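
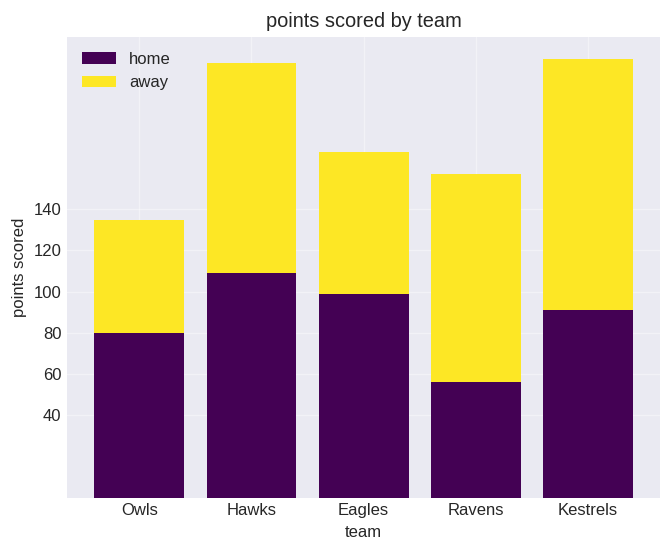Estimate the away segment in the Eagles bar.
away top ≈ 160, bottom ≈ 100; segment ≈ 60.

≈ 60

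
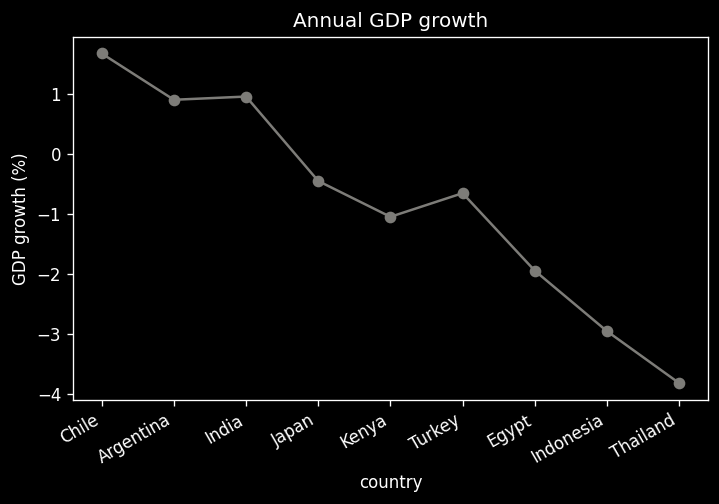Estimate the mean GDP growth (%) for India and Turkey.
(1.0 + -0.5) / 2 ≈ 0.25.

≈ 0.25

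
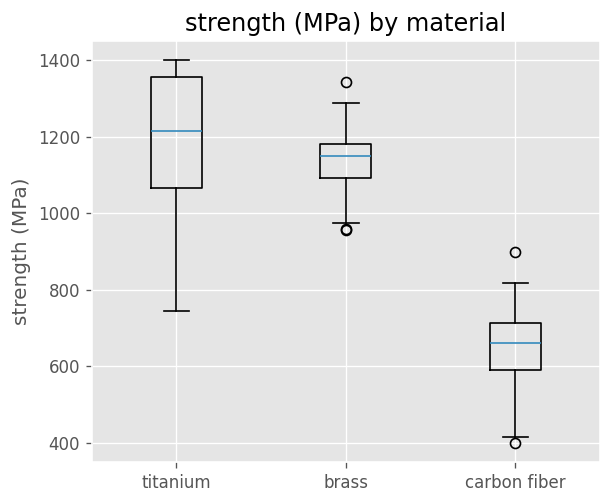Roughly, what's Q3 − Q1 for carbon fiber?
Q3 ≈ 700, Q1 ≈ 600; IQR ≈ 100.

≈ 100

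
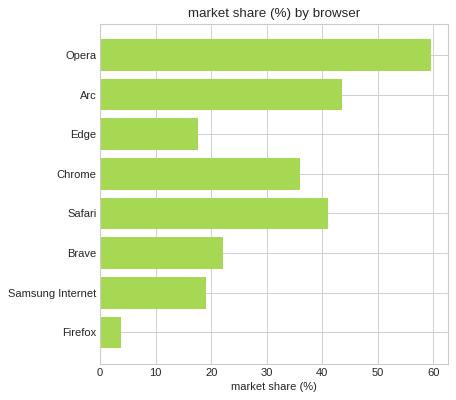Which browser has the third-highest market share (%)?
Safari

Top 4: Opera ≈ 60, Arc ≈ 45, Safari ≈ 40, Chrome ≈ 35.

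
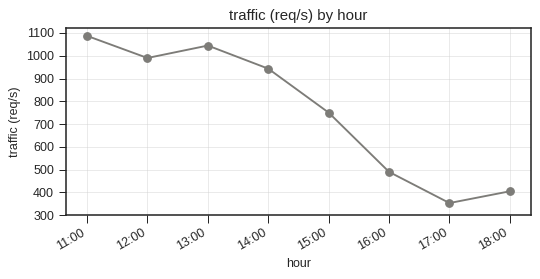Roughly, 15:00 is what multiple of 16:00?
≈ 1.6×

15:00 ≈ 800, 16:00 ≈ 500; 800/500 ≈ 1.6.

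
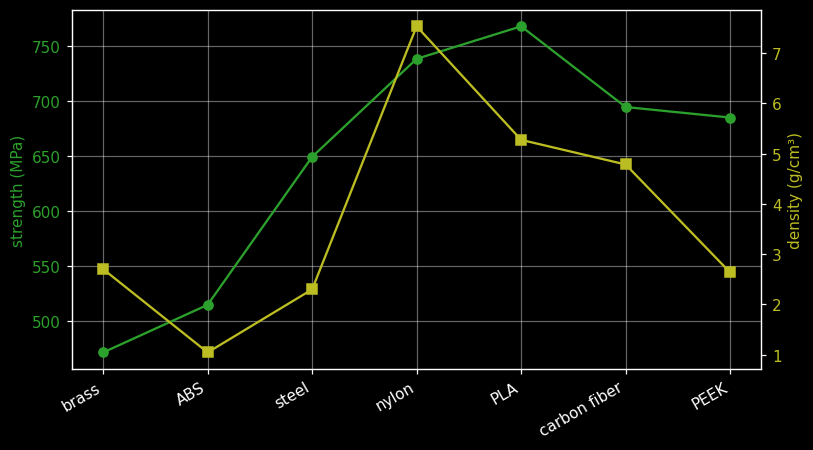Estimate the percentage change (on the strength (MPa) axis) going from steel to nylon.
steel ≈ 650, nylon ≈ 750; (750 − 650) / 650 ≈ +15.4%.

≈ +15.4%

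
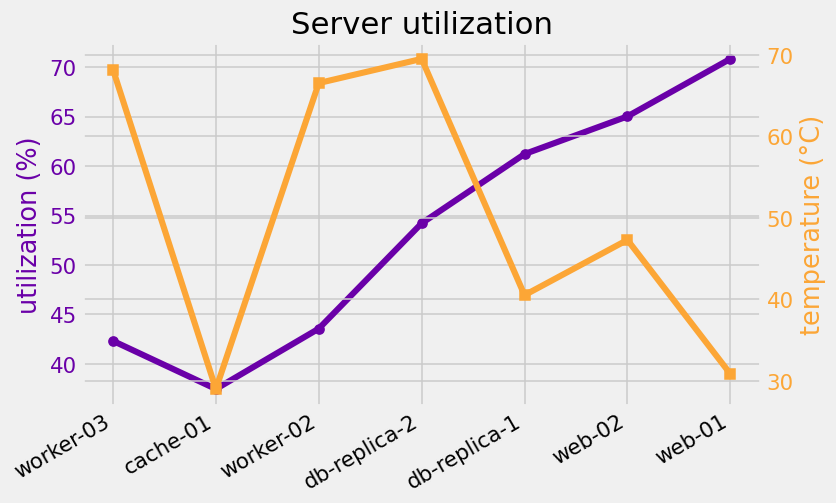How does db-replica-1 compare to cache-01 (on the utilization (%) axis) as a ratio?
≈ 1.71×

db-replica-1 ≈ 60, cache-01 ≈ 35; 60/35 ≈ 1.71.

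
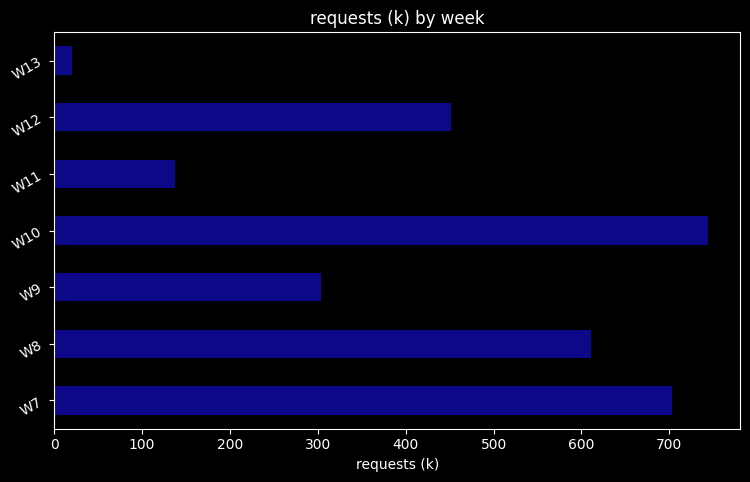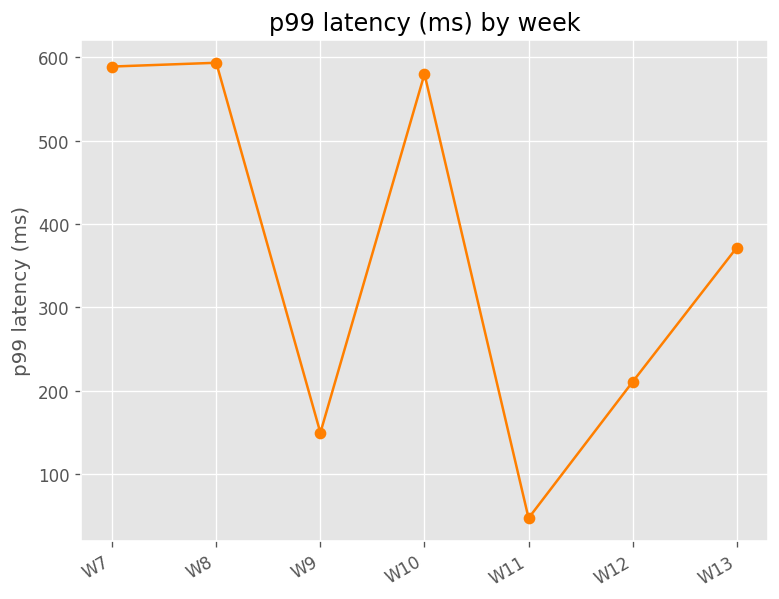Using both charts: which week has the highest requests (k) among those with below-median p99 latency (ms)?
Chart 2 median p99 latency (ms) ≈ 400; below-median weeks: W9, W11, W12. Among those, W12 has the highest requests (k) (≈ 500).

W12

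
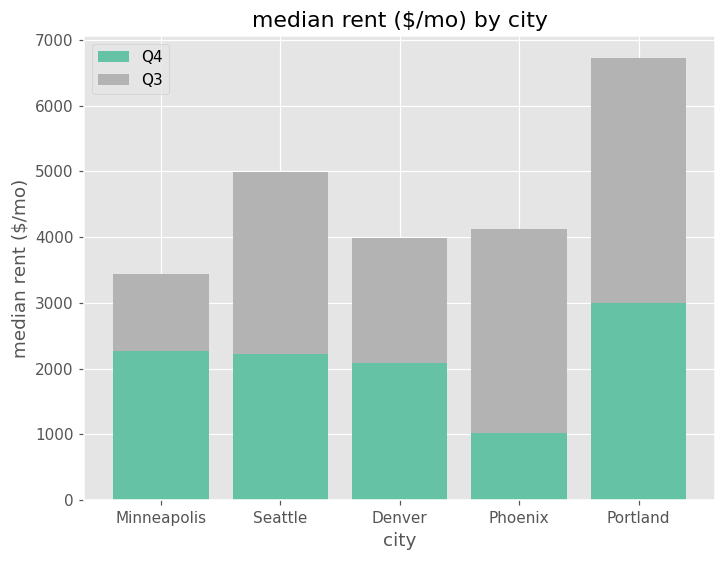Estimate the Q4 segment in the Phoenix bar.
Q4 top ≈ 1000, bottom ≈ 0; segment ≈ 1000.

≈ 1000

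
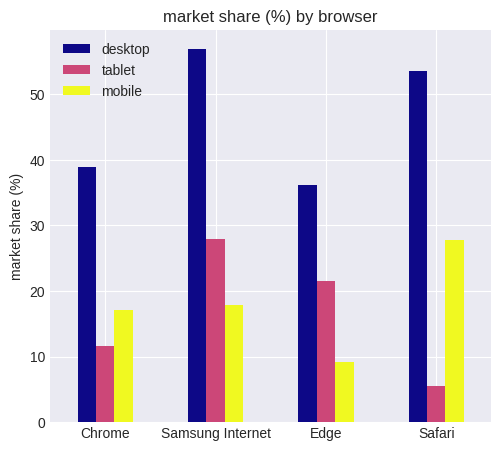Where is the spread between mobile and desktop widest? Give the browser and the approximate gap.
Samsung Internet: mobile ≈ 20, desktop ≈ 55 → gap ≈ 35. Next-largest (Edge) is only ≈ 25.

Samsung Internet, ≈ 35 %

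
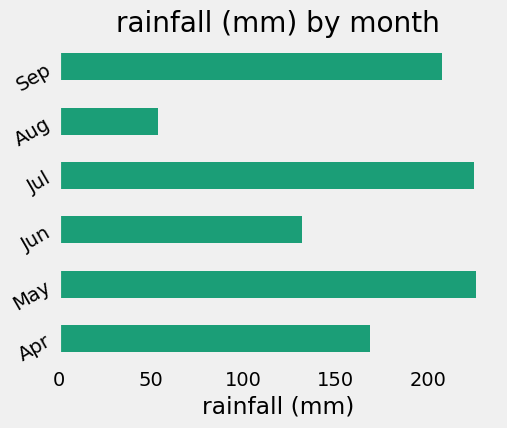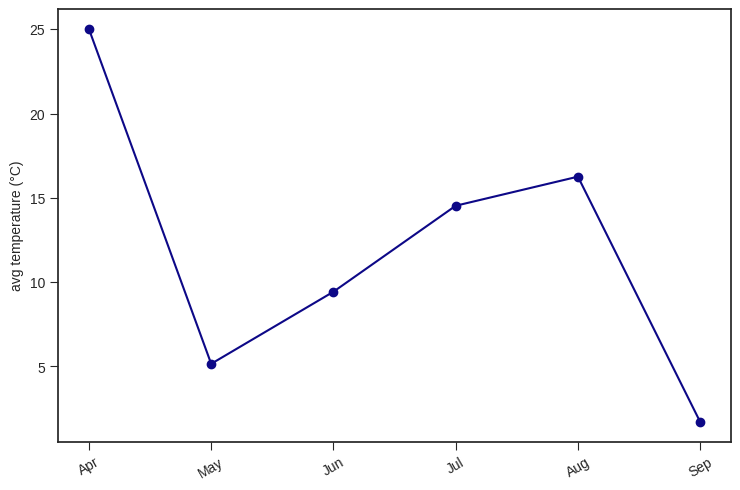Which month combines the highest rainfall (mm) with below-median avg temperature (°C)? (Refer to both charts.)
Chart 2 median avg temperature (°C) ≈ 10; below-median months: May, Jun, Sep. Among those, May has the highest rainfall (mm) (≈ 225).

May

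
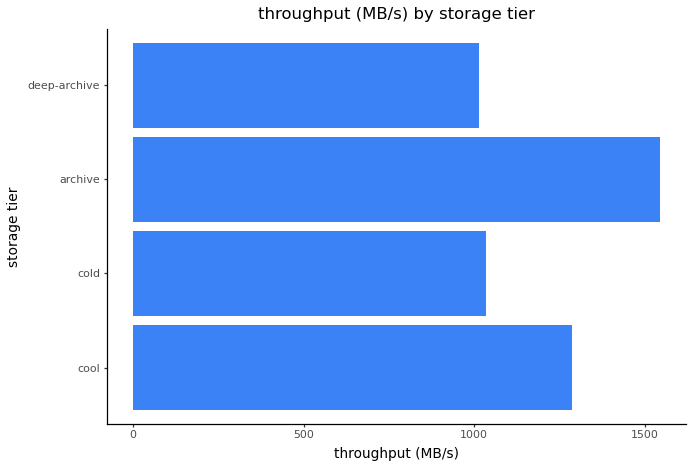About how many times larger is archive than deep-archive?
≈ 1.6×

archive ≈ 1600, deep-archive ≈ 1000; 1600/1000 ≈ 1.6.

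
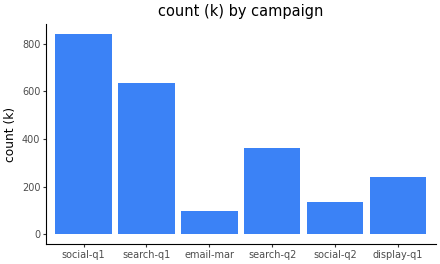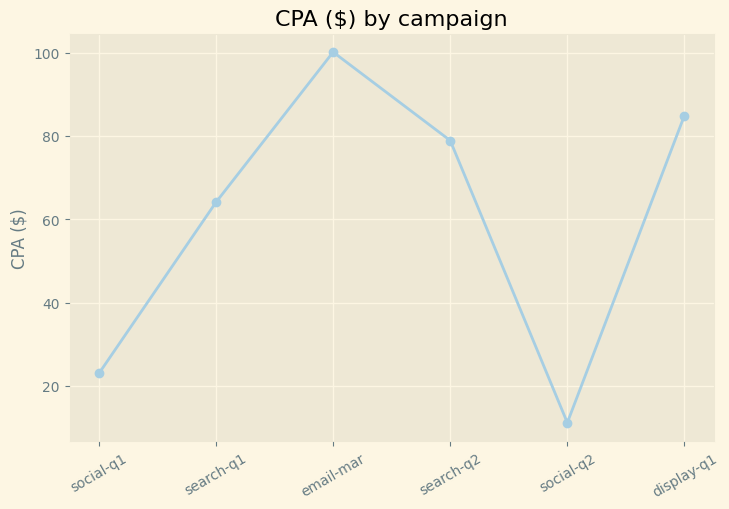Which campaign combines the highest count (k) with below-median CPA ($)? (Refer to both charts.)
Chart 2 median CPA ($) ≈ 70; below-median campaigns: social-q1, search-q1, social-q2. Among those, social-q1 has the highest count (k) (≈ 800).

social-q1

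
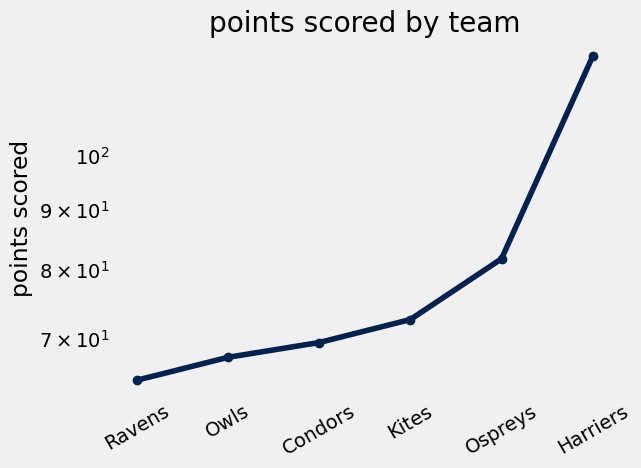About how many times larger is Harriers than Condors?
≈ 1.71×

Harriers ≈ 120, Condors ≈ 70; 120/70 ≈ 1.71.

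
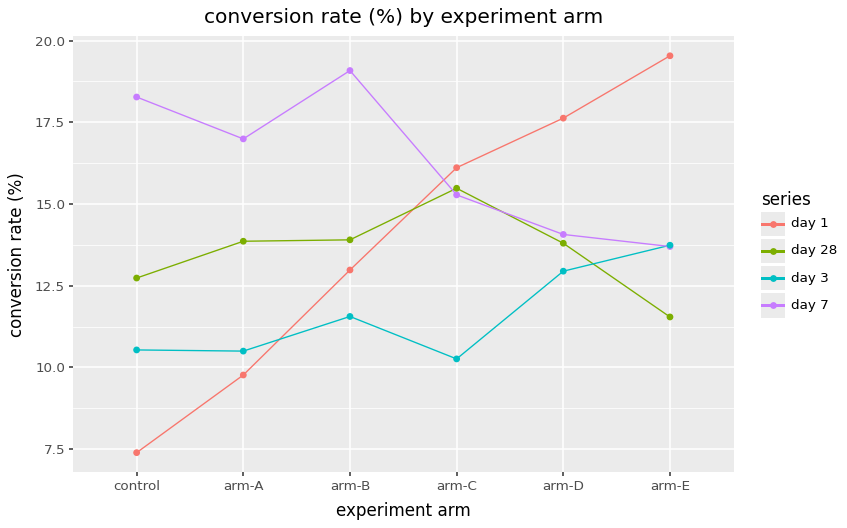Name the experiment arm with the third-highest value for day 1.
Top 4 for day 1: arm-E ≈ 20, arm-D ≈ 18, arm-C ≈ 16, arm-B ≈ 12.

arm-C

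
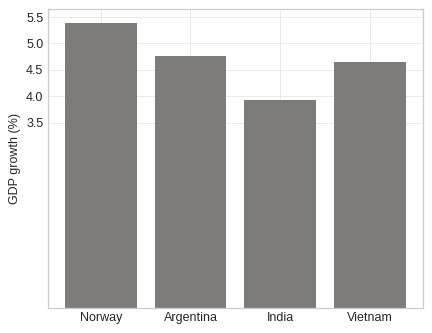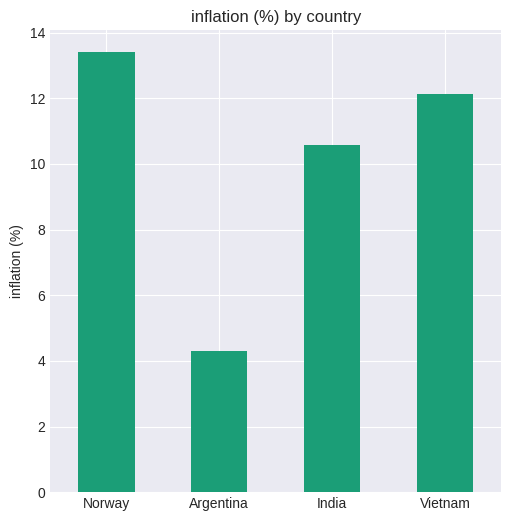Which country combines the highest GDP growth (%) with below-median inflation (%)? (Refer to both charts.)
Argentina

Chart 2 median inflation (%) ≈ 12; below-median countries: Argentina, India. Among those, Argentina has the highest GDP growth (%) (≈ 5).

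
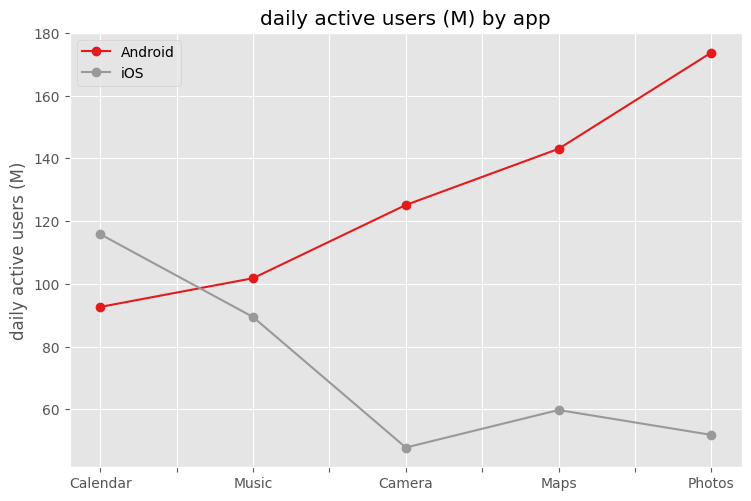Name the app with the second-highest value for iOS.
Music

Top 3 for iOS: Calendar ≈ 120, Music ≈ 80, Maps ≈ 60.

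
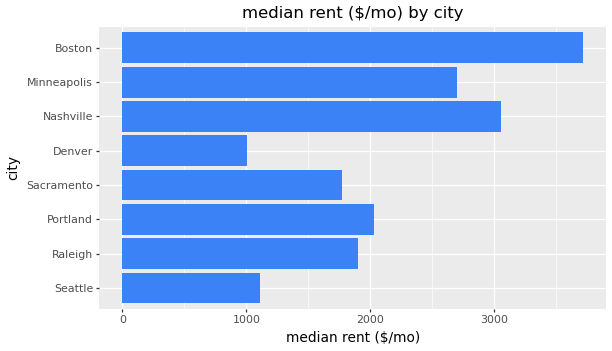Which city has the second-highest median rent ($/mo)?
Top 3: Boston ≈ 3500, Nashville ≈ 3000, Minneapolis ≈ 2500.

Nashville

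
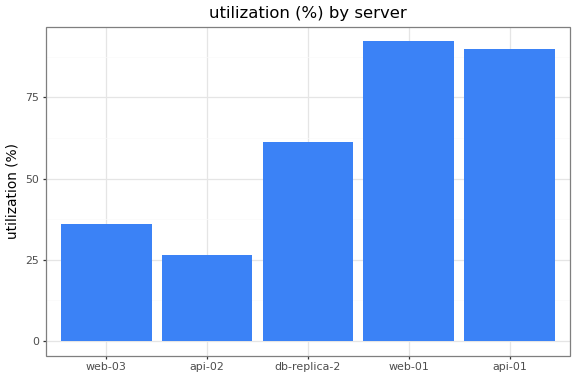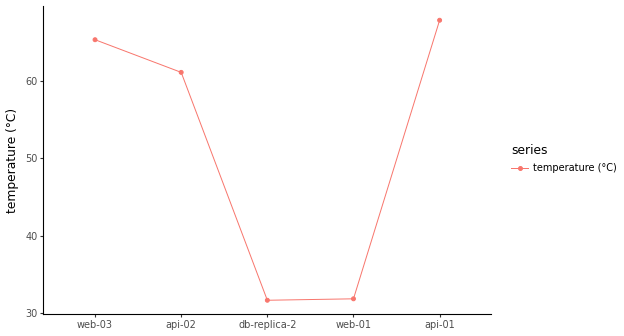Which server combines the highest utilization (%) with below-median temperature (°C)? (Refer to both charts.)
web-01

Chart 2 median temperature (°C) ≈ 60; below-median servers: db-replica-2, web-01. Among those, web-01 has the highest utilization (%) (≈ 90).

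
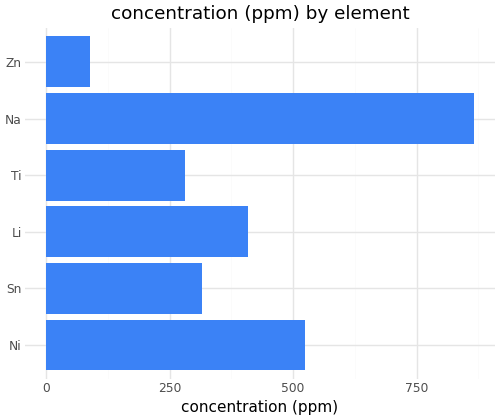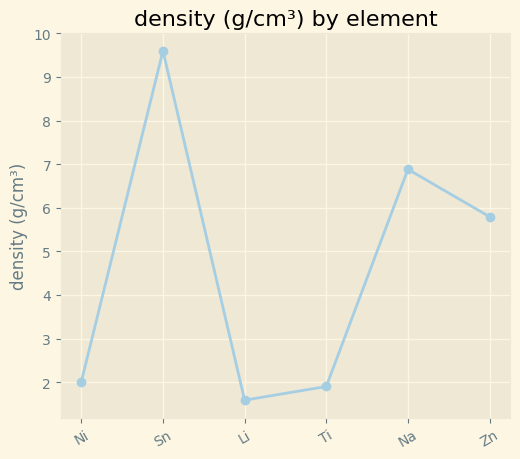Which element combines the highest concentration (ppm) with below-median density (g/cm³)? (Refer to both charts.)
Chart 2 median density (g/cm³) ≈ 4; below-median elements: Ni, Li, Ti. Among those, Ni has the highest concentration (ppm) (≈ 500).

Ni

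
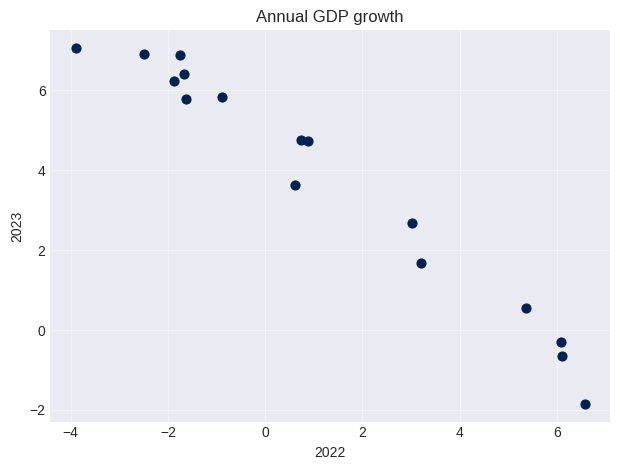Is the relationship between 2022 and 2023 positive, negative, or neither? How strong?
negative, strong

Points are negatively correlated; strong (|r| ≈ 1.0).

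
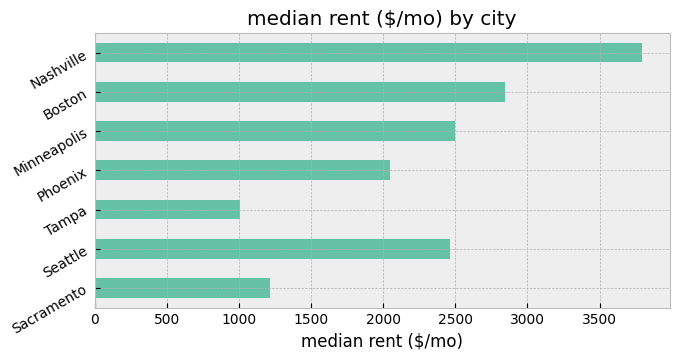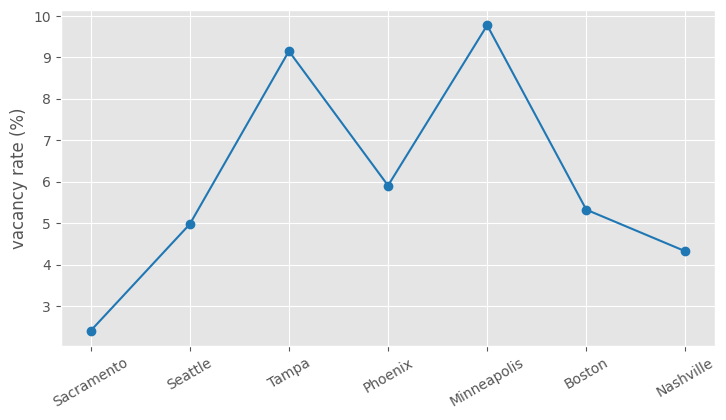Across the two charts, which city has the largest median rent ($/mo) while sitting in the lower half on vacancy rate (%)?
Chart 2 median vacancy rate (%) ≈ 5; below-median cities: Sacramento, Seattle, Nashville. Among those, Nashville has the highest median rent ($/mo) (≈ 4000).

Nashville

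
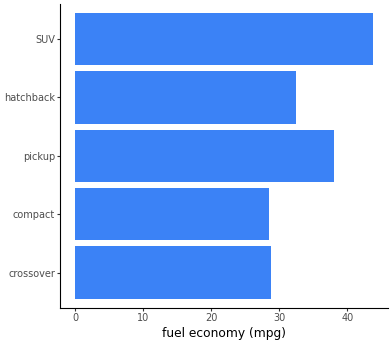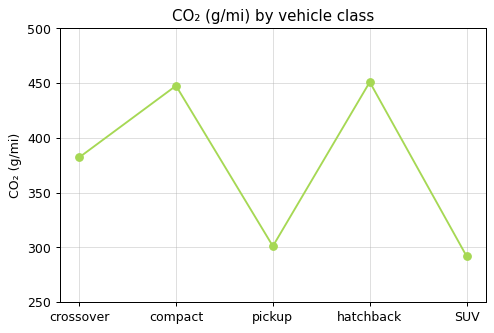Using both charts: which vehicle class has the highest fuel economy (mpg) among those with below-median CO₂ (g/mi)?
SUV

Chart 2 median CO₂ (g/mi) ≈ 400; below-median vehicle classes: pickup, SUV. Among those, SUV has the highest fuel economy (mpg) (≈ 45).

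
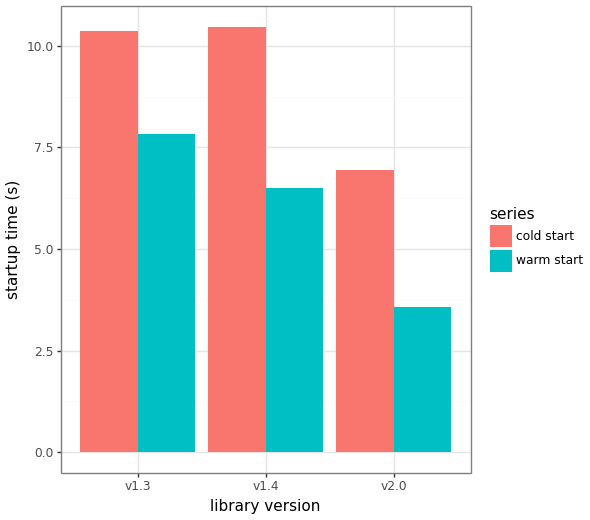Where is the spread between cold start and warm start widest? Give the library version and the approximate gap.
v1.4, ≈ 4 s

v1.4: cold start ≈ 10, warm start ≈ 6 → gap ≈ 4. Next-largest (v2.0) is only ≈ 3.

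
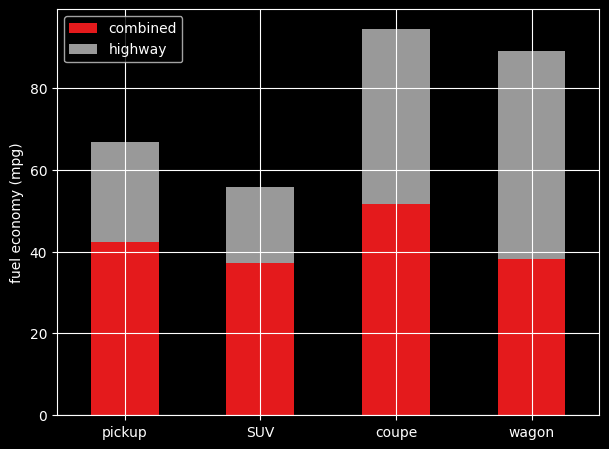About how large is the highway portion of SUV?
highway top ≈ 60, bottom ≈ 40; segment ≈ 20.

≈ 20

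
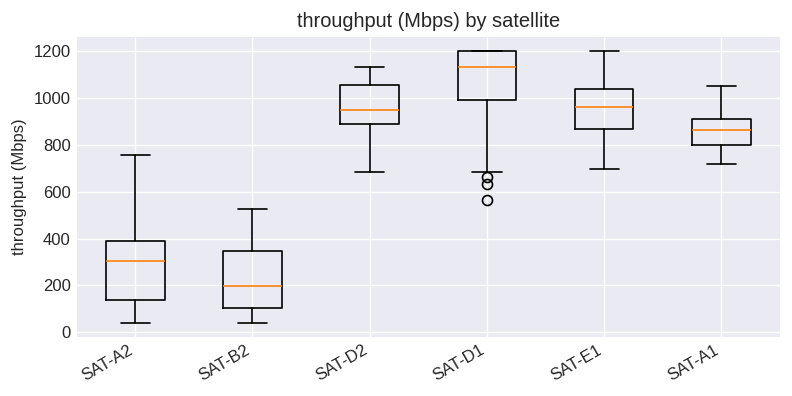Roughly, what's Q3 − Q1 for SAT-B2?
Q3 ≈ 300, Q1 ≈ 100; IQR ≈ 200.

≈ 200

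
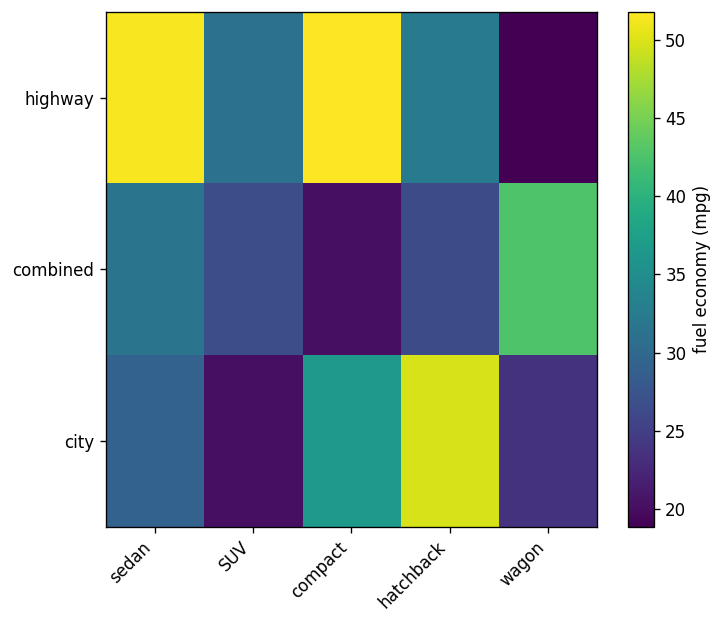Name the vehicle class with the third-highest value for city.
Top 4 for city: hatchback ≈ 50, compact ≈ 35, sedan ≈ 30, wagon ≈ 25.

sedan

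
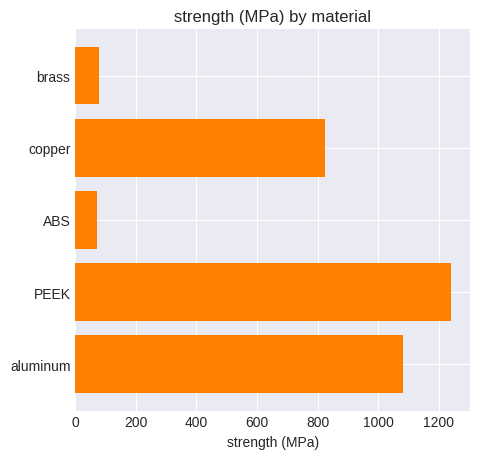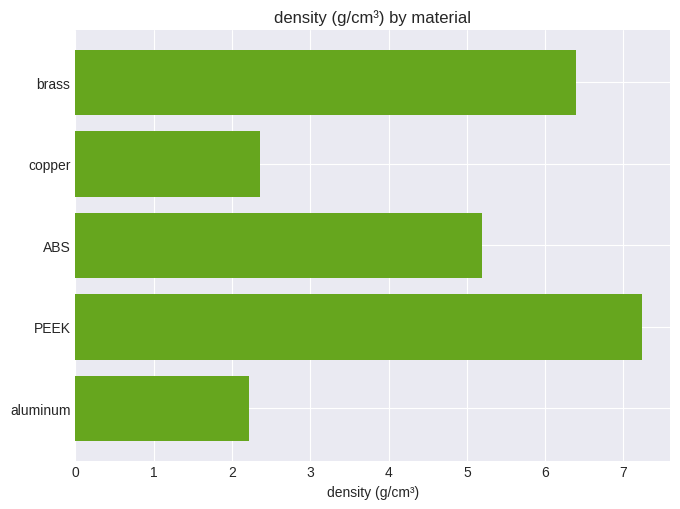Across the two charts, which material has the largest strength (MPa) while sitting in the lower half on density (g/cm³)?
aluminum

Chart 2 median density (g/cm³) ≈ 5; below-median materials: copper, aluminum. Among those, aluminum has the highest strength (MPa) (≈ 1000).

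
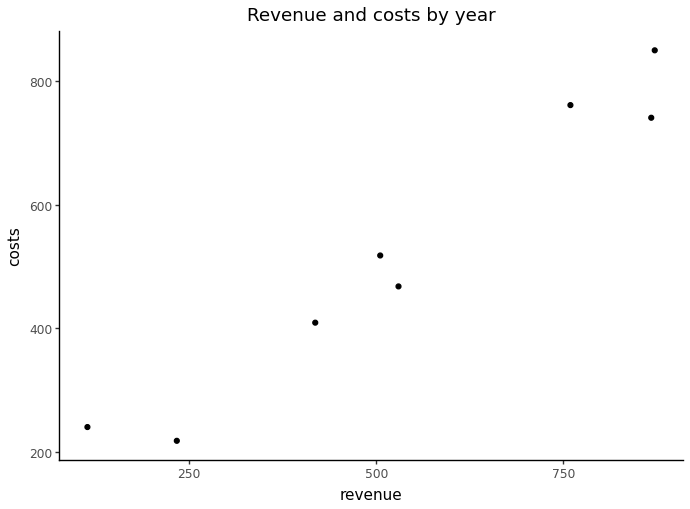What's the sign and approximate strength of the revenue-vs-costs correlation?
Points are positively correlated; strong (|r| ≈ 1.0).

positive, strong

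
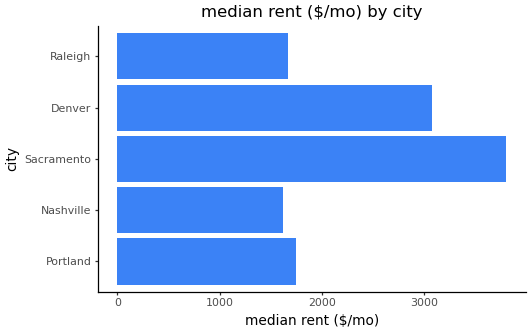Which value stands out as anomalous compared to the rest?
Sacramento ≈ 4000; the rest sit between ≈ 1500 and ≈ 3000.

Sacramento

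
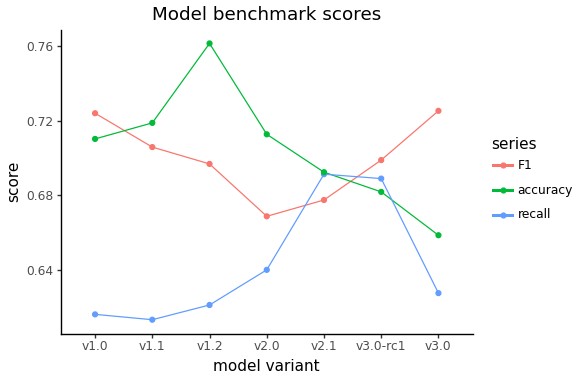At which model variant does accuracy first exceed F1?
v1.1

v1.0: accuracy ≈ 0.72 vs F1 ≈ 0.72 (not yet); v1.1: accuracy ≈ 0.72 vs F1 ≈ 0.70 (first crossover).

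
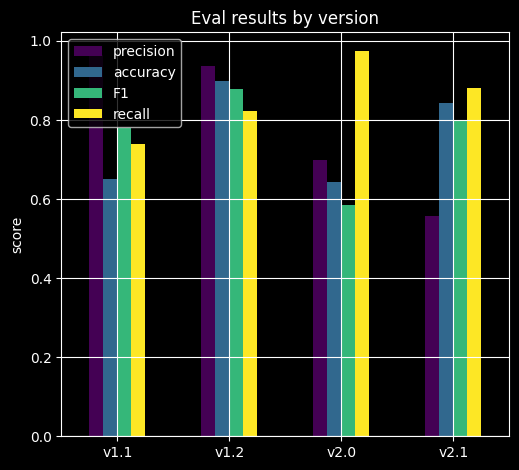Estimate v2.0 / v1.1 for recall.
v2.0 ≈ 1.0, v1.1 ≈ 0.7; 1.0/0.7 ≈ 1.43.

≈ 1.43×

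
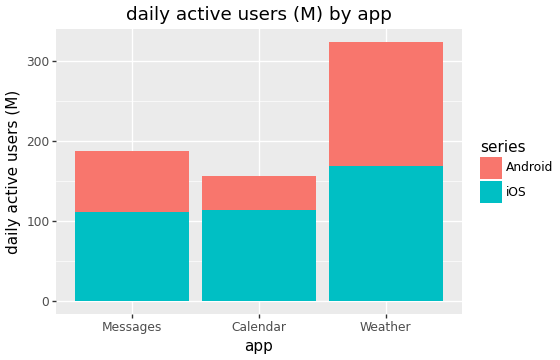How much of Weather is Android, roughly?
≈ 150

Android top ≈ 300, bottom ≈ 150; segment ≈ 150.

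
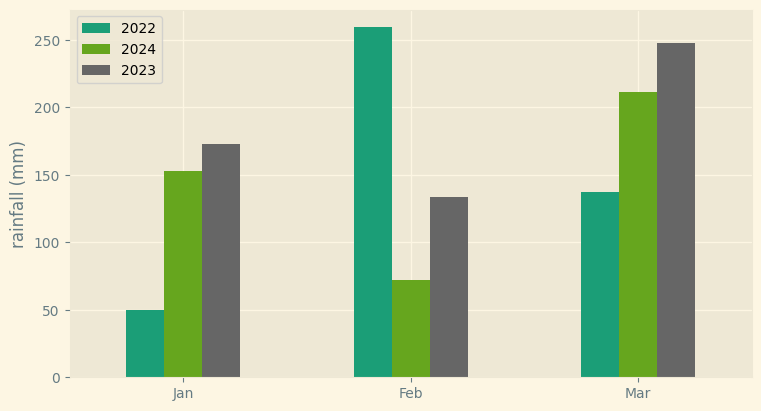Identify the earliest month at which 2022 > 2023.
Jan: 2022 ≈ 50 vs 2023 ≈ 175 (not yet); Feb: 2022 ≈ 250 vs 2023 ≈ 125 (first crossover).

Feb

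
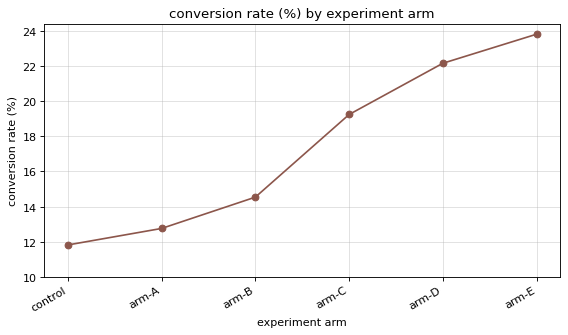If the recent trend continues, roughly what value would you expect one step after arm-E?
Last three: 20, 22, 24 → slope ≈ 2/step → next ≈ 26.

≈ 26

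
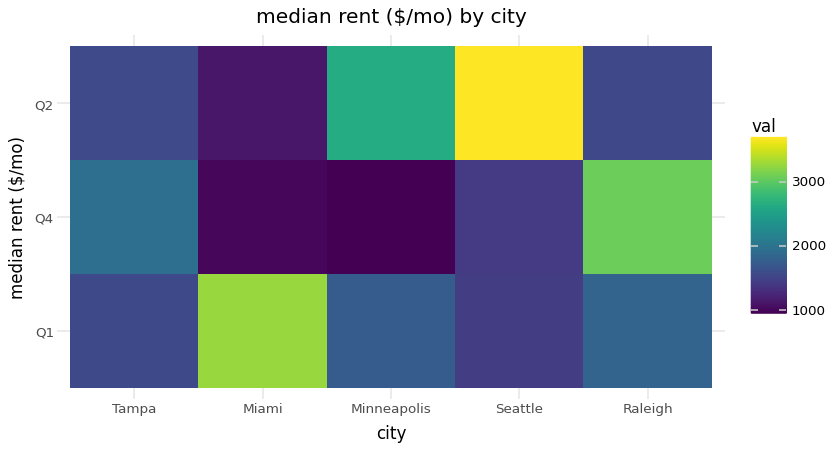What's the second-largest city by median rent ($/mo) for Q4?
Top 3 for Q4: Raleigh ≈ 3000, Tampa ≈ 2000, Seattle ≈ 1500.

Tampa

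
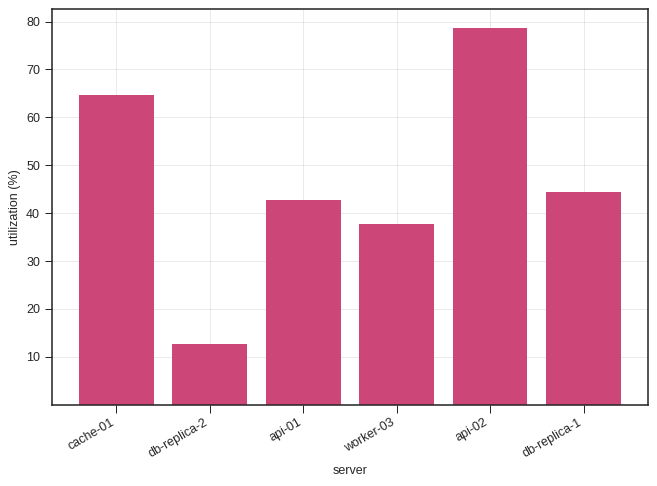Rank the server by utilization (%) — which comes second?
Top 3: api-02 ≈ 80, cache-01 ≈ 60, db-replica-1 ≈ 40.

cache-01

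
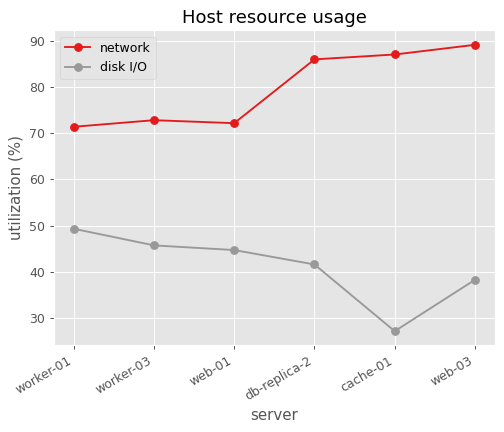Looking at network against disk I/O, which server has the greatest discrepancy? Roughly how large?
cache-01: network ≈ 90, disk I/O ≈ 30 → gap ≈ 60. Next-largest (web-03) is only ≈ 50.

cache-01, ≈ 60 %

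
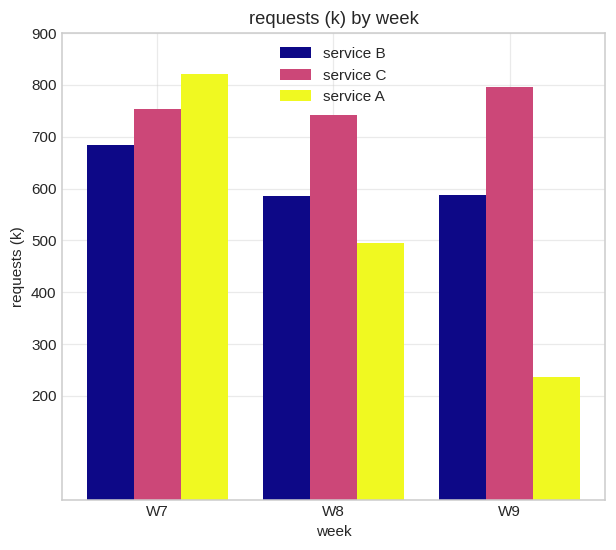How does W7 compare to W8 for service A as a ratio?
W7 ≈ 800, W8 ≈ 500; 800/500 ≈ 1.6.

≈ 1.6×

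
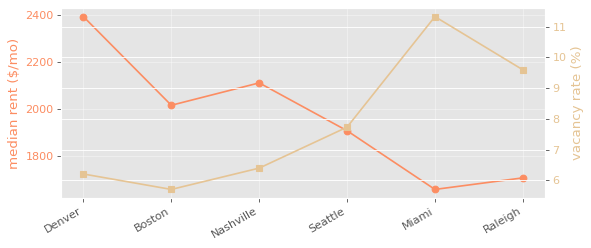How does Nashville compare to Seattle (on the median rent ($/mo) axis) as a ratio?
Nashville ≈ 2100, Seattle ≈ 1900; 2100/1900 ≈ 1.11.

≈ 1.11×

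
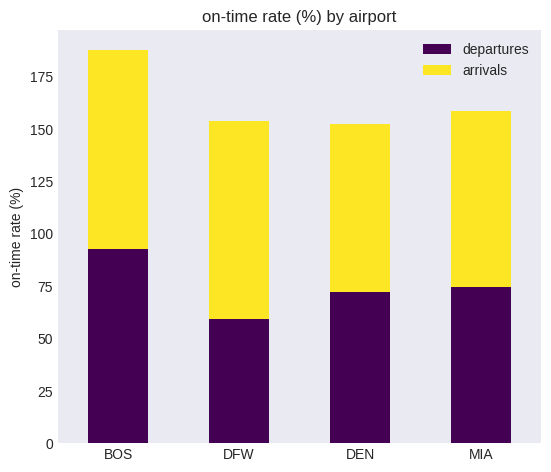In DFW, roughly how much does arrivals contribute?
arrivals top ≈ 160, bottom ≈ 60; segment ≈ 100.

≈ 100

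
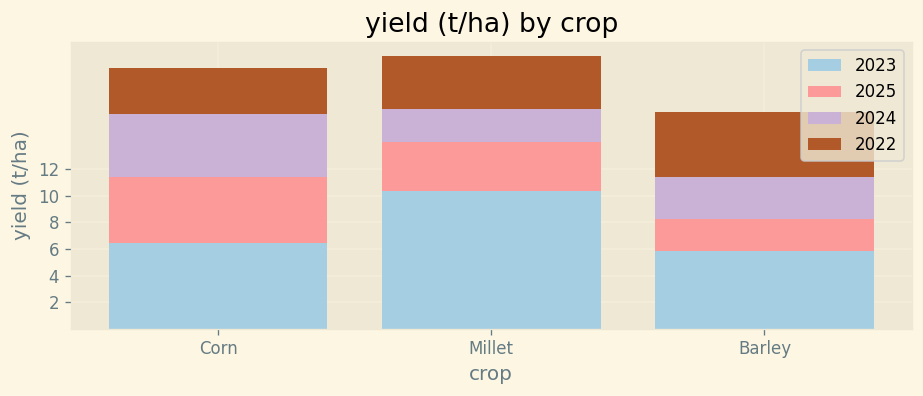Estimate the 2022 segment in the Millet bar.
2022 top ≈ 20, bottom ≈ 16; segment ≈ 4.

≈ 4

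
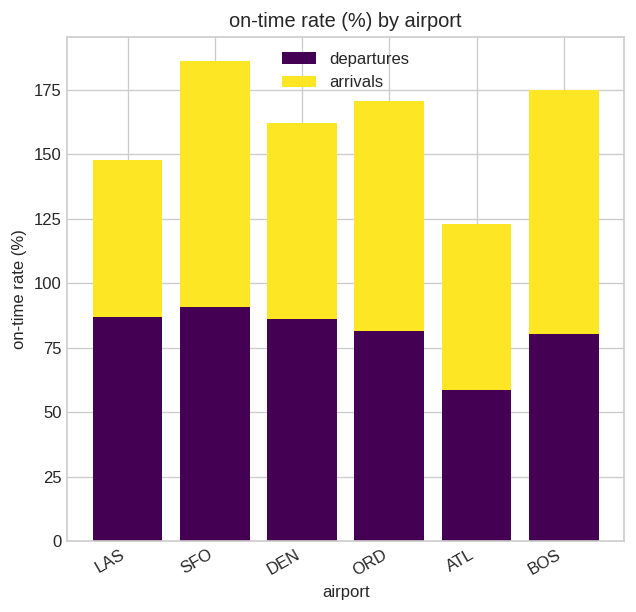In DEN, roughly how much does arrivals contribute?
≈ 80

arrivals top ≈ 160, bottom ≈ 80; segment ≈ 80.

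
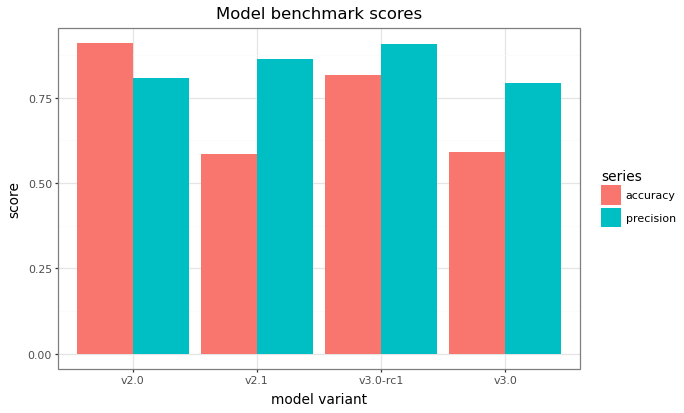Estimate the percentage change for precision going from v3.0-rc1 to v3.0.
≈ -11.1%

v3.0-rc1 ≈ 0.9, v3.0 ≈ 0.8; (0.8 − 0.9) / 0.9 ≈ -11.1%.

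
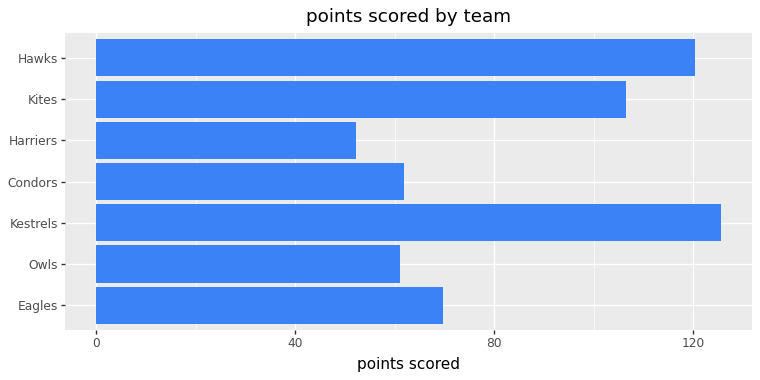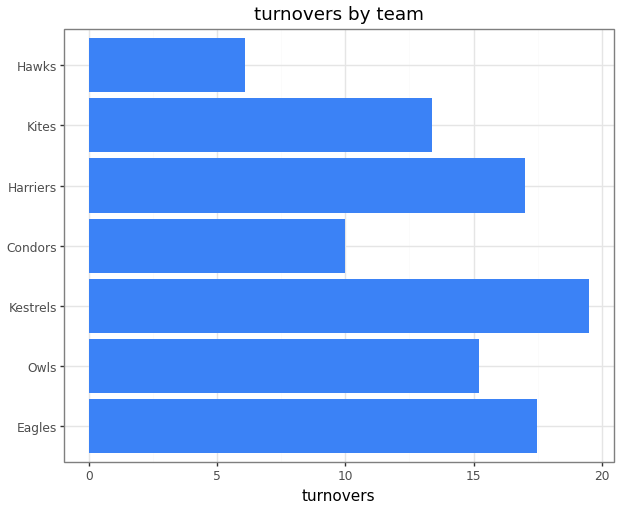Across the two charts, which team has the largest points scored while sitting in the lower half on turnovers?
Chart 2 median turnovers ≈ 16; below-median teams: Condors, Kites, Hawks. Among those, Hawks has the highest points scored (≈ 120).

Hawks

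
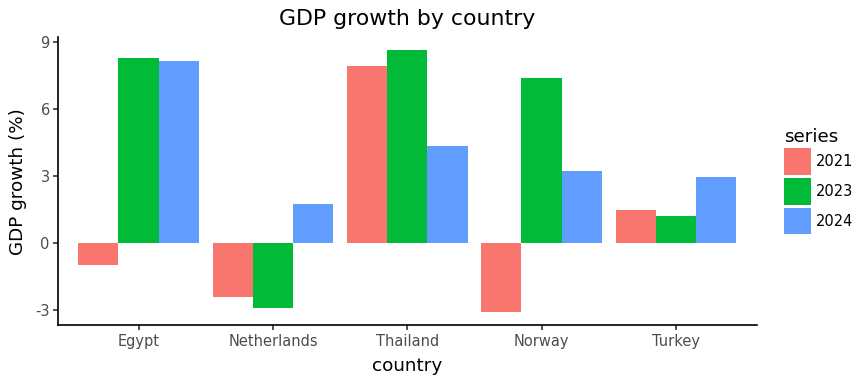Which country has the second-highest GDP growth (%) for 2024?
Thailand

Top 3 for 2024: Egypt ≈ 8, Thailand ≈ 4, Norway ≈ 3.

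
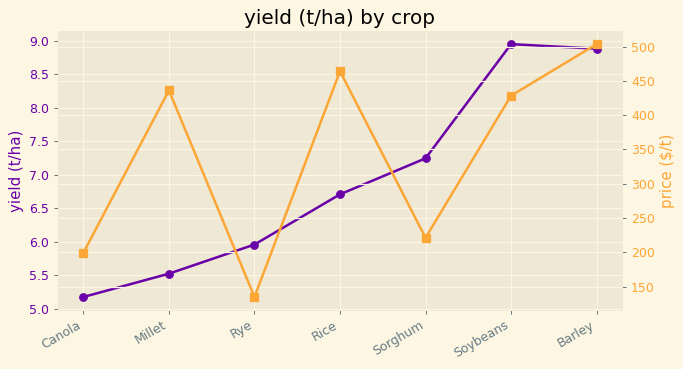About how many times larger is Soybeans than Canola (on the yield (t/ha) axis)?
Soybeans ≈ 9.0, Canola ≈ 5.0; 9.0/5.0 ≈ 1.8.

≈ 1.8×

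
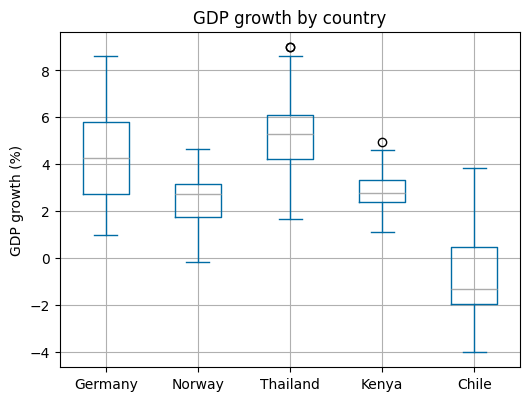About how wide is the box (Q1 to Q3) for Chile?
≈ 2

Q3 ≈ 0, Q1 ≈ -2; IQR ≈ 2.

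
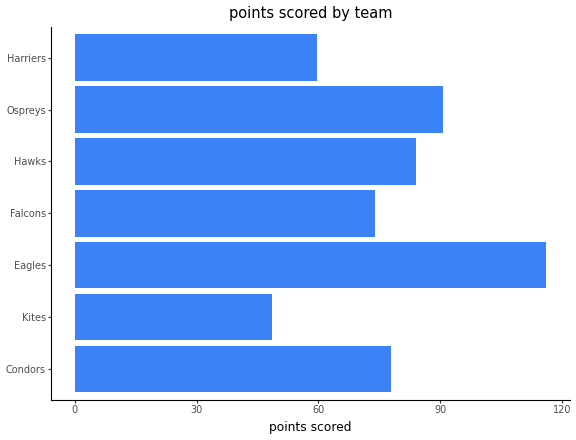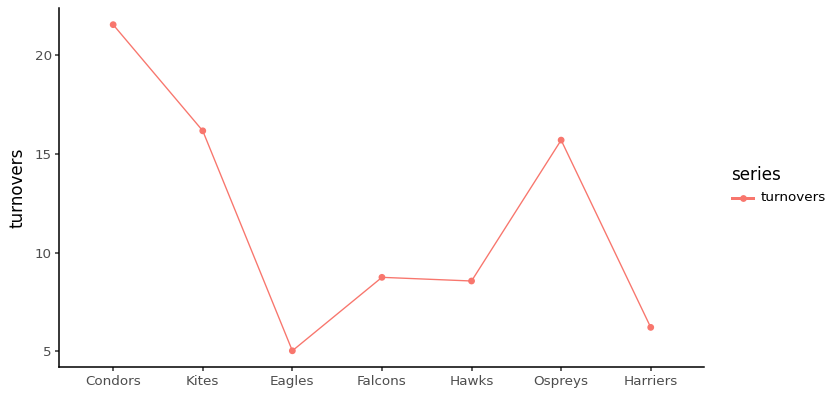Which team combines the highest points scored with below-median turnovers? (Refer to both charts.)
Chart 2 median turnovers ≈ 8; below-median teams: Eagles, Hawks, Harriers. Among those, Eagles has the highest points scored (≈ 120).

Eagles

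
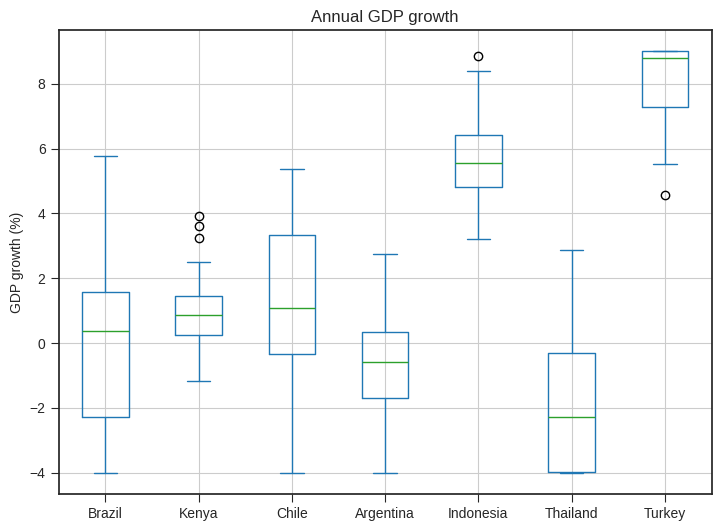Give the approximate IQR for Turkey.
Q3 ≈ 9, Q1 ≈ 7; IQR ≈ 2.

≈ 2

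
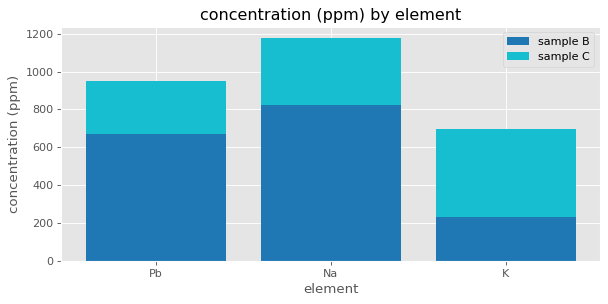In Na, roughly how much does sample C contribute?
sample C top ≈ 1200, bottom ≈ 800; segment ≈ 400.

≈ 400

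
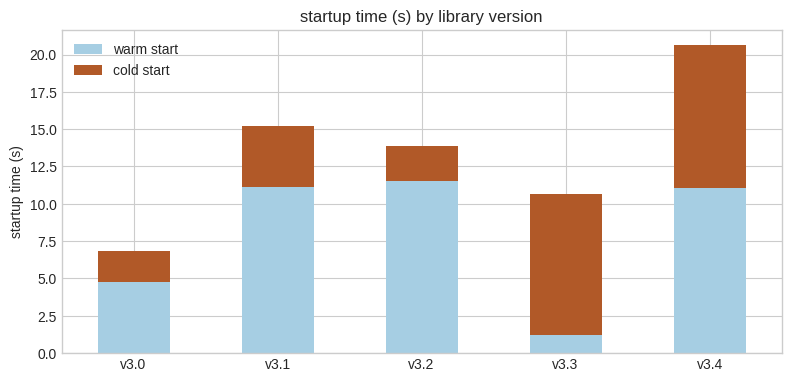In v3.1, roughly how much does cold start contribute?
≈ 4

cold start top ≈ 16, bottom ≈ 12; segment ≈ 4.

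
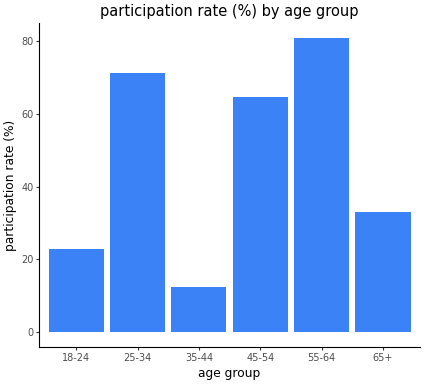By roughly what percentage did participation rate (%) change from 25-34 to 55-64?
≈ +14.3%

25-34 ≈ 70, 55-64 ≈ 80; (80 − 70) / 70 ≈ +14.3%.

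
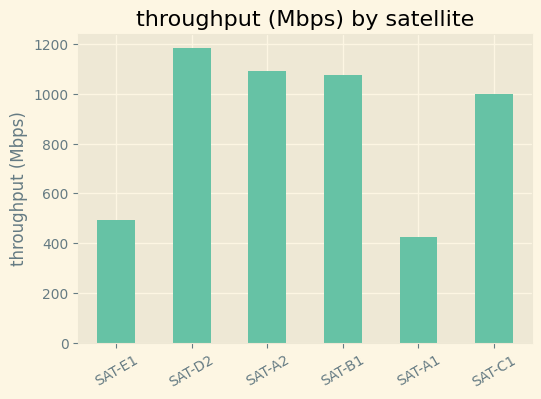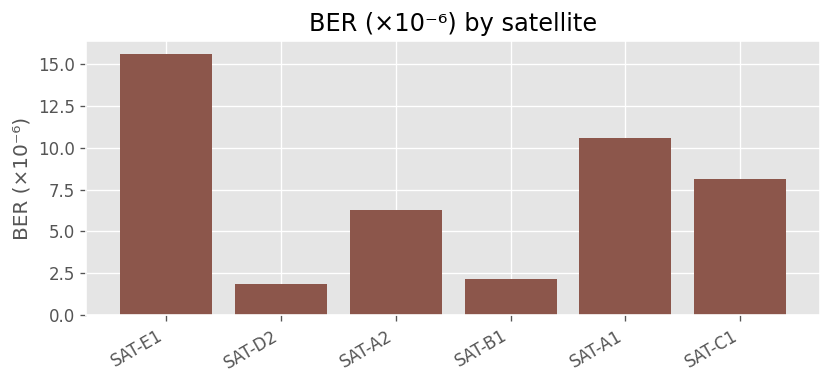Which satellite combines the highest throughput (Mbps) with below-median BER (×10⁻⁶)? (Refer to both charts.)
Chart 2 median BER (×10⁻⁶) ≈ 8; below-median satellites: SAT-D2, SAT-A2, SAT-B1. Among those, SAT-D2 has the highest throughput (Mbps) (≈ 1200).

SAT-D2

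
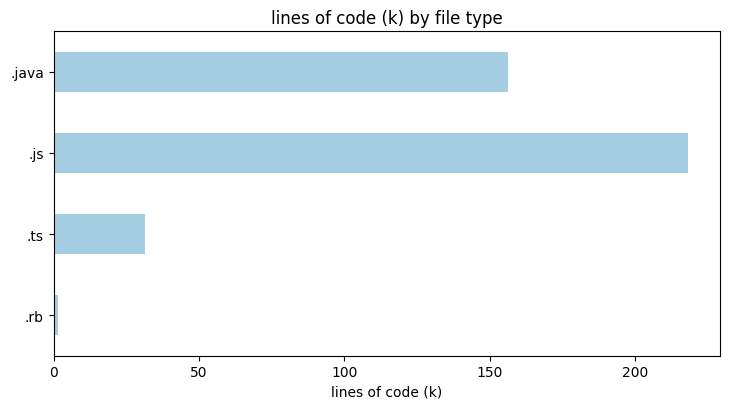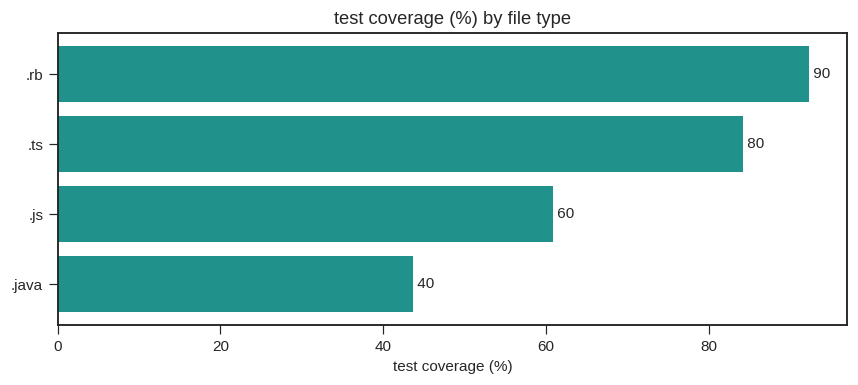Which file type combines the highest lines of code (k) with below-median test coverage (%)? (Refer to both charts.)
Chart 2 median test coverage (%) ≈ 70; below-median file types: .js, .java. Among those, .js has the highest lines of code (k) (≈ 225).

.js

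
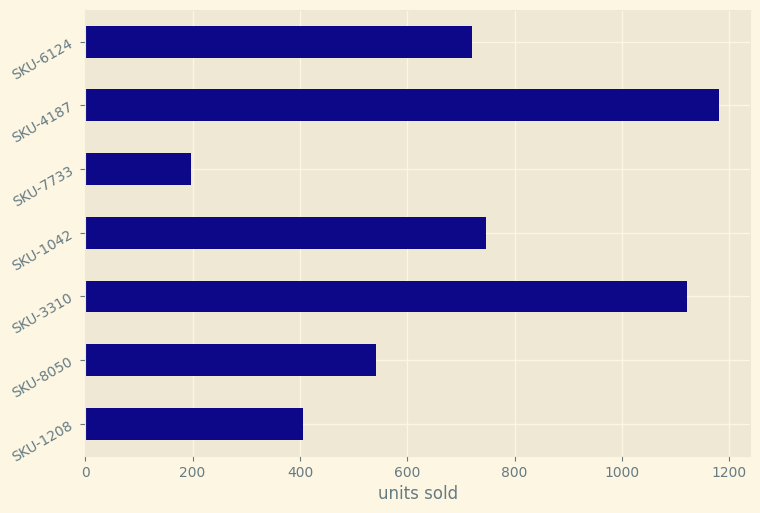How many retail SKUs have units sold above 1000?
Above 1000: SKU-3310, SKU-4187.

2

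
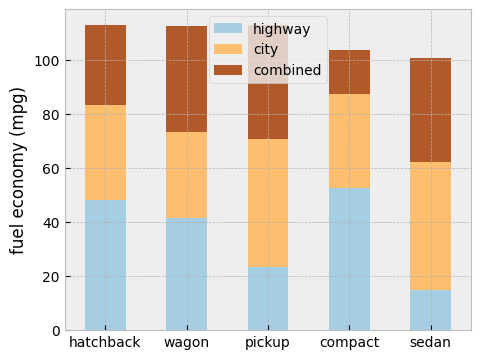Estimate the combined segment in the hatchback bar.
combined top ≈ 110, bottom ≈ 80; segment ≈ 30.

≈ 30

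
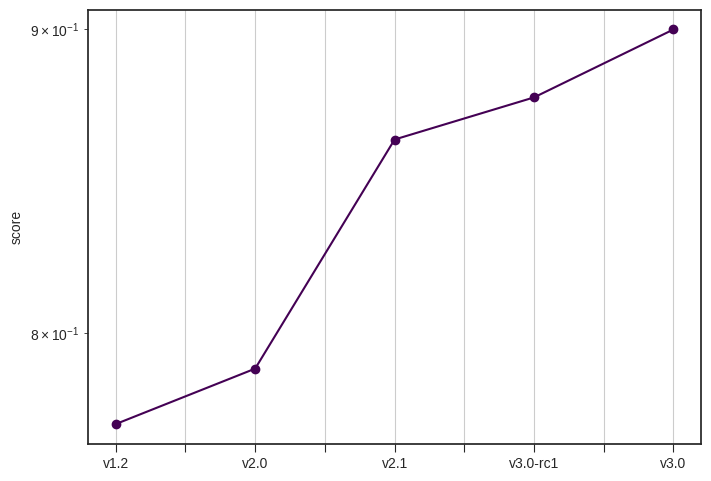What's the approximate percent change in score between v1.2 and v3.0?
v1.2 ≈ 0.78, v3.0 ≈ 0.90; (0.90 − 0.78) / 0.78 ≈ +15.4%.

≈ +15.4%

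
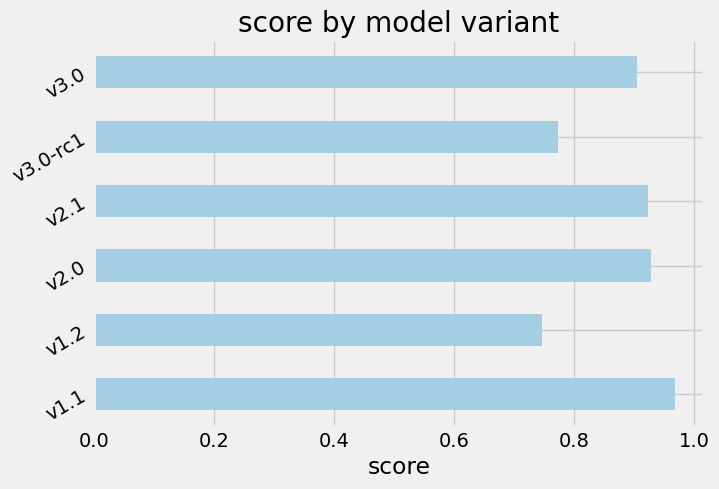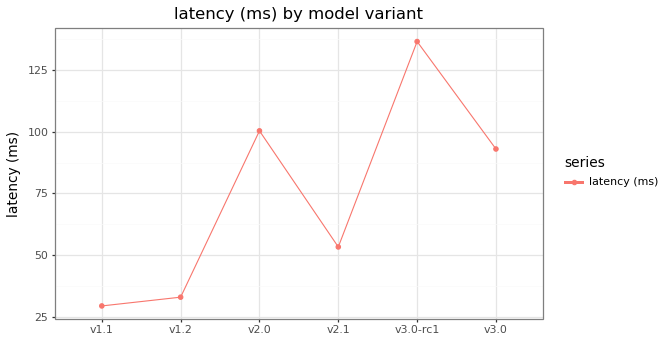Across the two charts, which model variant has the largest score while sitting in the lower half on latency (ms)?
Chart 2 median latency (ms) ≈ 80; below-median model variants: v1.1, v1.2, v2.1. Among those, v1.1 has the highest score (≈ 1).

v1.1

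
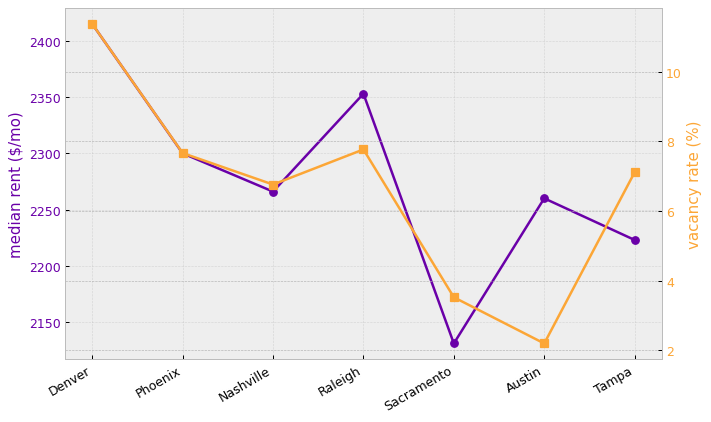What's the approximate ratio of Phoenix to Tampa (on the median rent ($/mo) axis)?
Phoenix ≈ 2300, Tampa ≈ 2225; 2300/2225 ≈ 1.03.

≈ 1.03×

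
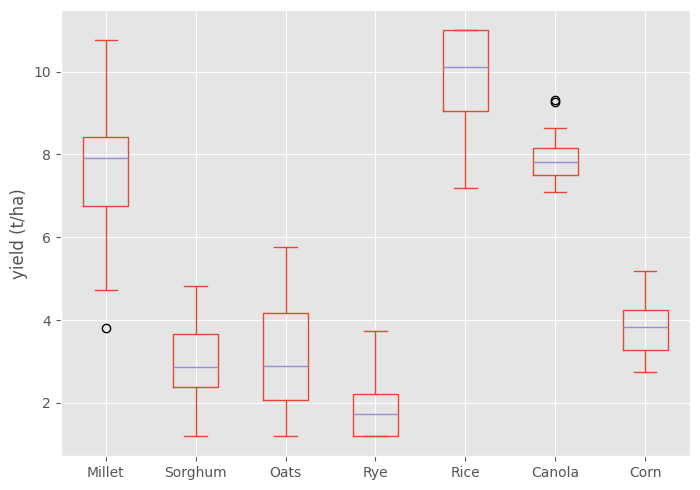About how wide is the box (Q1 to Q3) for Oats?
Q3 ≈ 4, Q1 ≈ 2; IQR ≈ 2.

≈ 2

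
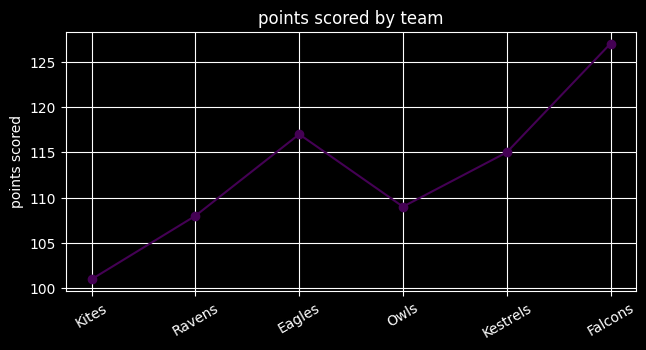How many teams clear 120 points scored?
1

Above 120: Falcons.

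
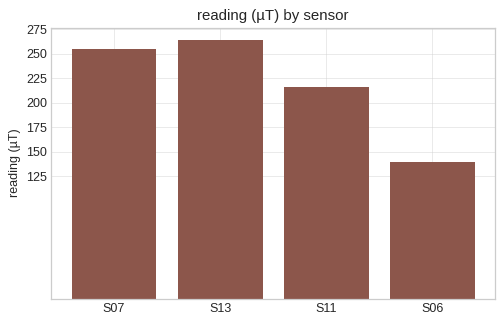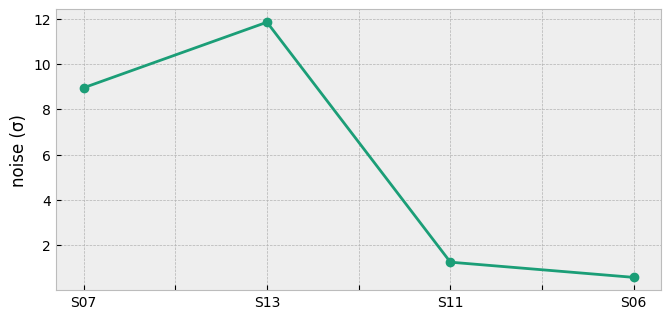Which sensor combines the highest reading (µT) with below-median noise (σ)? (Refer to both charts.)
Chart 2 median noise (σ) ≈ 6; below-median sensors: S11, S06. Among those, S11 has the highest reading (µT) (≈ 225).

S11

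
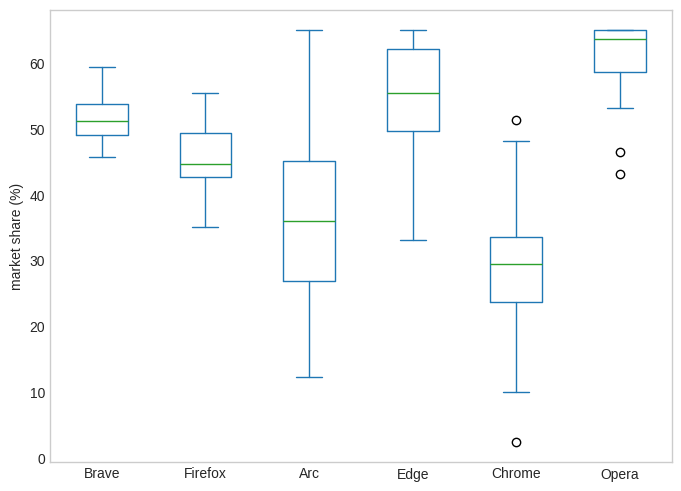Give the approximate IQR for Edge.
Q3 ≈ 60, Q1 ≈ 50; IQR ≈ 10.

≈ 10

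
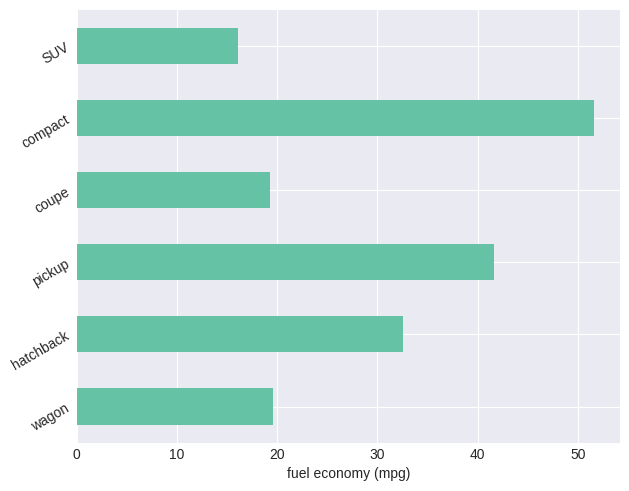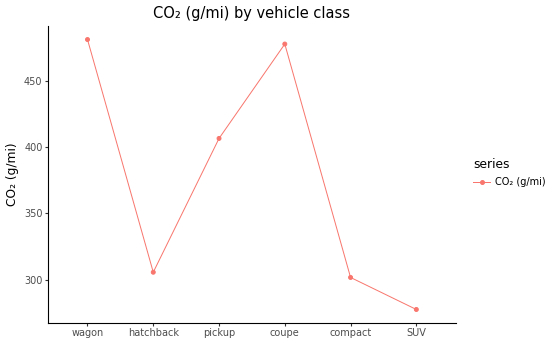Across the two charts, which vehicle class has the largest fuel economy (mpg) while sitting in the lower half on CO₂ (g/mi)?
Chart 2 median CO₂ (g/mi) ≈ 350; below-median vehicle classes: hatchback, compact, SUV. Among those, compact has the highest fuel economy (mpg) (≈ 50).

compact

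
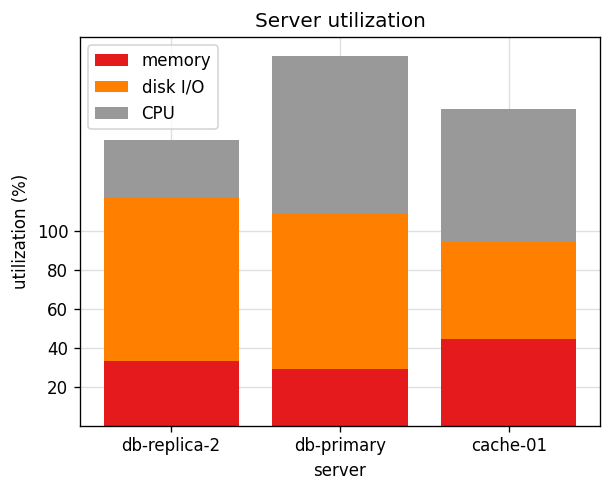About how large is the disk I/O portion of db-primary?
≈ 80

disk I/O top ≈ 100, bottom ≈ 20; segment ≈ 80.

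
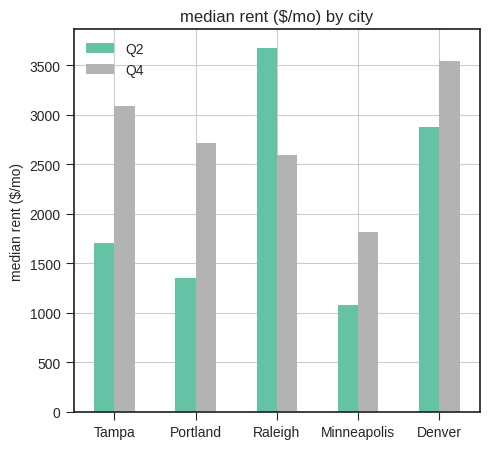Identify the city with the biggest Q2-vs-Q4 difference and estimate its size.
Tampa, ≈ 1500 $/mo

Tampa: Q2 ≈ 1500, Q4 ≈ 3000 → gap ≈ 1500. Next-largest (Portland) is only ≈ 1000.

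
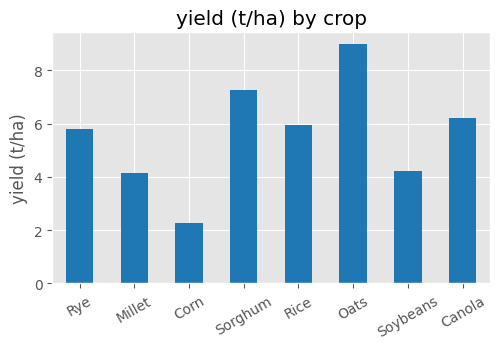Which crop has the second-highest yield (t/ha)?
Sorghum

Top 3: Oats ≈ 9, Sorghum ≈ 7, Canola ≈ 6.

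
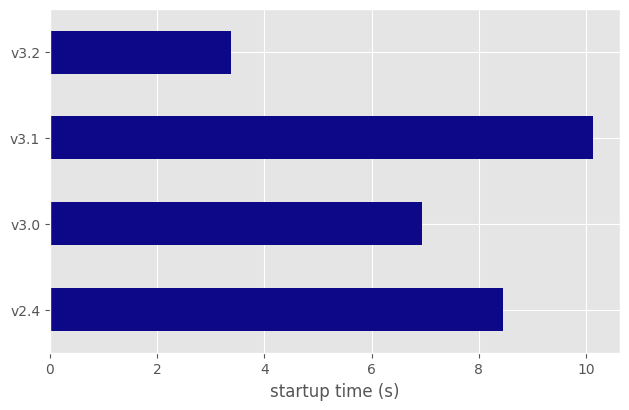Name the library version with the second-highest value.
Top 3: v3.1 ≈ 10, v2.4 ≈ 8, v3.0 ≈ 7.

v2.4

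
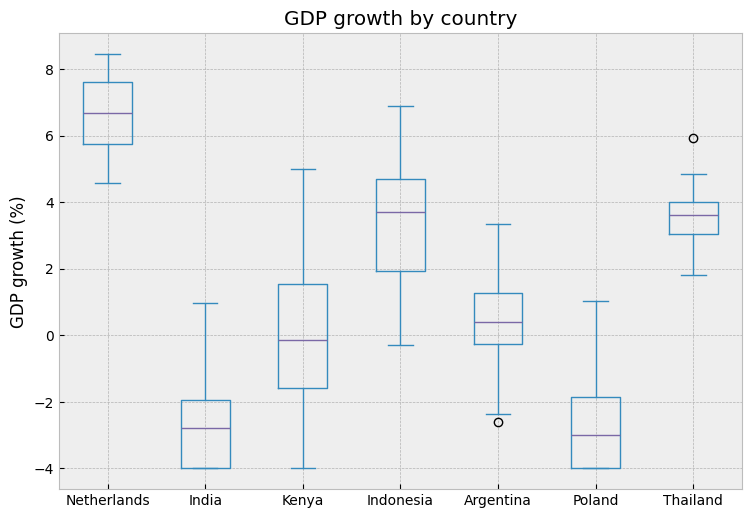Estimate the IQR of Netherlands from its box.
≈ 2

Q3 ≈ 8, Q1 ≈ 6; IQR ≈ 2.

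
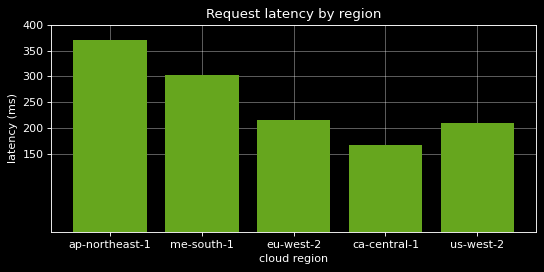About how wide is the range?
≈ 200

Max ap-northeast-1 ≈ 350, min ca-central-1 ≈ 150; range ≈ 200.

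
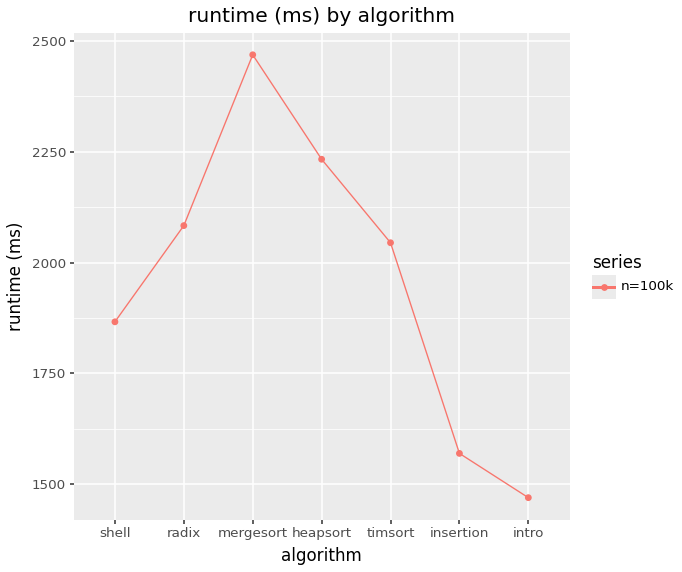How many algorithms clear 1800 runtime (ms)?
5

Above 1800: shell, radix, mergesort, heapsort, timsort.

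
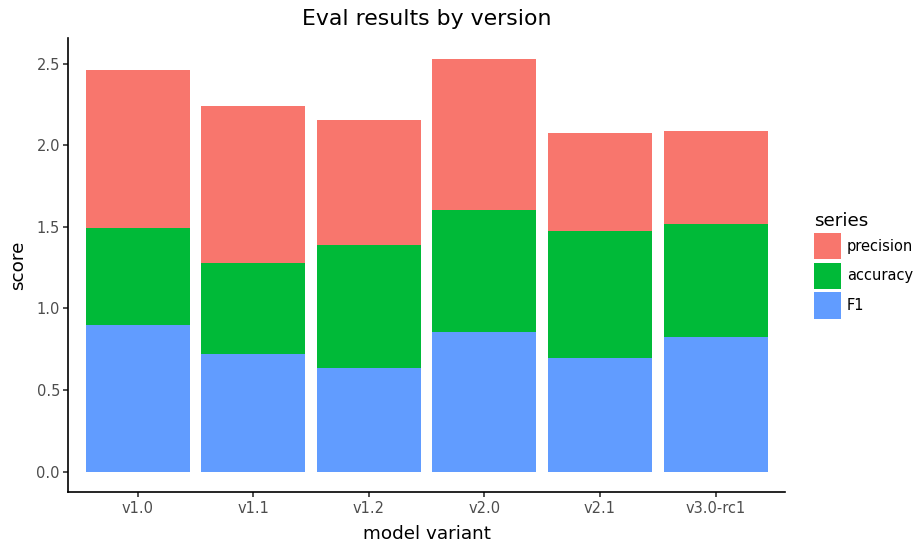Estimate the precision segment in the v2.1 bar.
precision top ≈ 2.0, bottom ≈ 1.5; segment ≈ 0.5.

≈ 0.5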